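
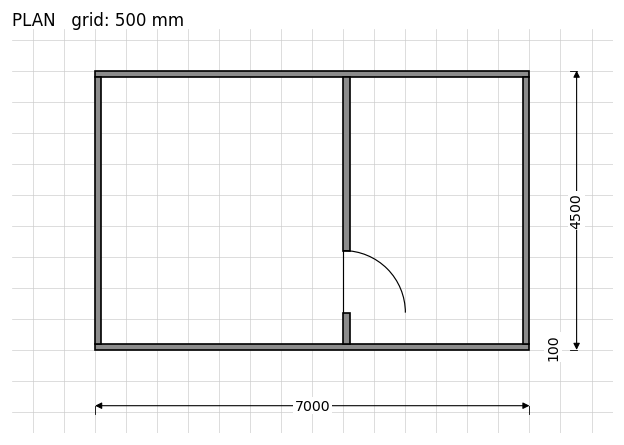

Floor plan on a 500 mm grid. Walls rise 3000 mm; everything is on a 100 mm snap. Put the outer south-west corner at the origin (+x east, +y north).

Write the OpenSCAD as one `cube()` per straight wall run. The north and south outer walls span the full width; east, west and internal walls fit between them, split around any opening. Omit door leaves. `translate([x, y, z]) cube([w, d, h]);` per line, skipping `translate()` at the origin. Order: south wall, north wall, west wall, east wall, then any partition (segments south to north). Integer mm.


cube([7000, 100, 3000]);
translate([0, 4400, 0]) cube([7000, 100, 3000]);
translate([0, 100, 0]) cube([100, 4300, 3000]);
translate([6900, 100, 0]) cube([100, 4300, 3000]);
translate([4000, 100, 0]) cube([100, 500, 3000]);
translate([4000, 1600, 0]) cube([100, 2800, 3000]);


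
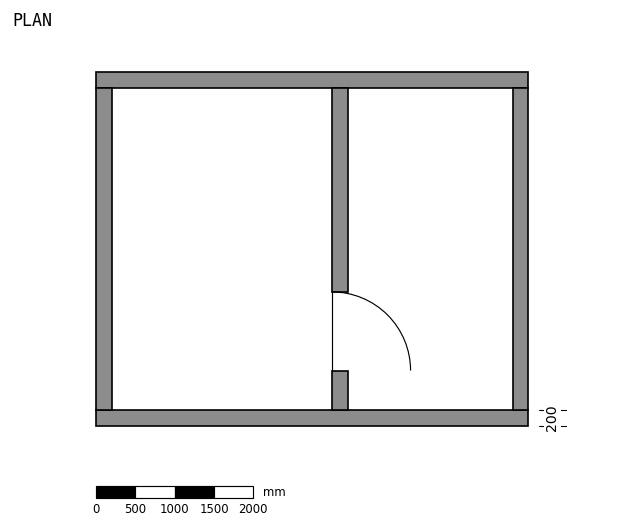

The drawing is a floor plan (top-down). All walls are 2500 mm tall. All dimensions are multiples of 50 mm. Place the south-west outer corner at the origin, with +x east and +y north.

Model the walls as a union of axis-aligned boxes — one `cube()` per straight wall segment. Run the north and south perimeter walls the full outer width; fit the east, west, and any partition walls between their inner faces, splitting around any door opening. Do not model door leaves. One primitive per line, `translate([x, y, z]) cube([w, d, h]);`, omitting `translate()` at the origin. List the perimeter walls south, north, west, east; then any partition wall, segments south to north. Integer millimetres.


cube([5500, 200, 2500]);
translate([0, 4300, 0]) cube([5500, 200, 2500]);
translate([0, 200, 0]) cube([200, 4100, 2500]);
translate([5300, 200, 0]) cube([200, 4100, 2500]);
translate([3000, 200, 0]) cube([200, 500, 2500]);
translate([3000, 1700, 0]) cube([200, 2600, 2500]);


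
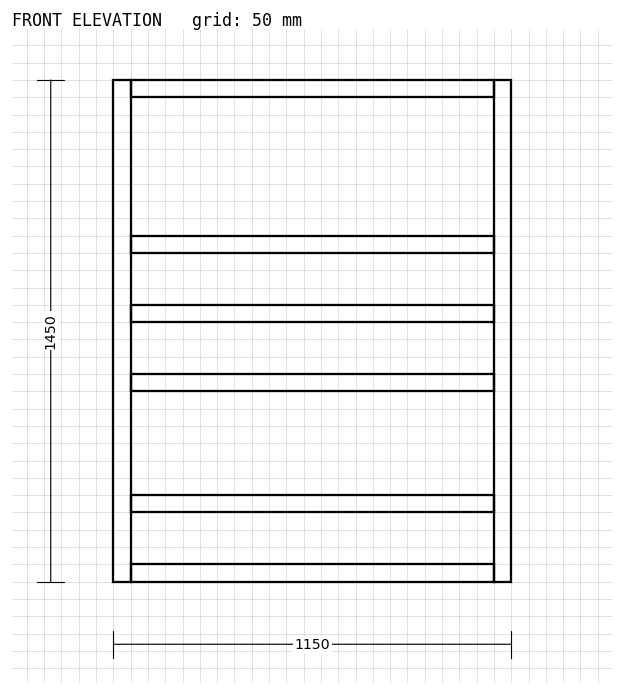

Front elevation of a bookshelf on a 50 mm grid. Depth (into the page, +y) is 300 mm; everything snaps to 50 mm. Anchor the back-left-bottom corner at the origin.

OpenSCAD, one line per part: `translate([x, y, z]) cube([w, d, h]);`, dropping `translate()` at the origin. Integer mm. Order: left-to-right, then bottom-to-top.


cube([50, 300, 1450]);
translate([50, 0, 0]) cube([1050, 300, 50]);
translate([50, 0, 200]) cube([1050, 300, 50]);
translate([50, 0, 550]) cube([1050, 300, 50]);
translate([50, 0, 750]) cube([1050, 300, 50]);
translate([50, 0, 950]) cube([1050, 300, 50]);
translate([50, 0, 1400]) cube([1050, 300, 50]);
translate([1100, 0, 0]) cube([50, 300, 1450]);


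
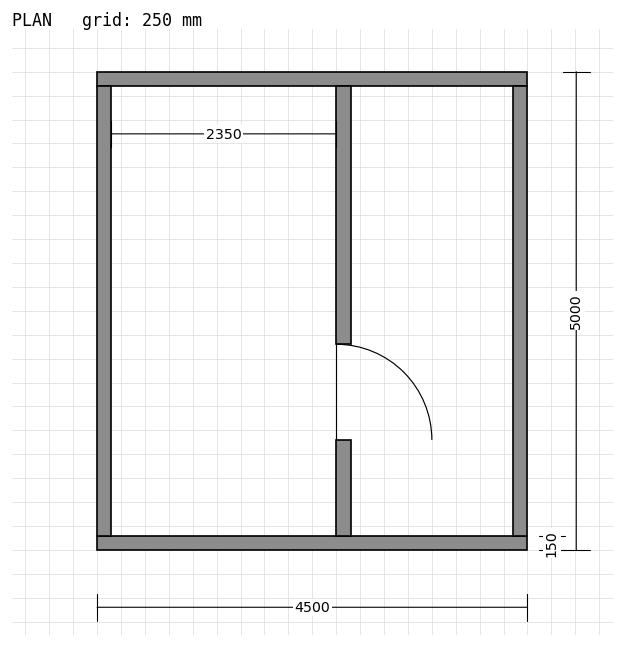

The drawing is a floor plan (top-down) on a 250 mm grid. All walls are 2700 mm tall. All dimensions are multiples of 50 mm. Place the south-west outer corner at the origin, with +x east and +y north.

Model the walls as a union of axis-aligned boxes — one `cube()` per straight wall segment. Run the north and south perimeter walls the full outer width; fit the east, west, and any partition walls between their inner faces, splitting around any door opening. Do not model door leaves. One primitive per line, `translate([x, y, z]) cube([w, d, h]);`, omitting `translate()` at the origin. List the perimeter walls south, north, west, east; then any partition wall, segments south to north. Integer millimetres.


cube([4500, 150, 2700]);
translate([0, 4850, 0]) cube([4500, 150, 2700]);
translate([0, 150, 0]) cube([150, 4700, 2700]);
translate([4350, 150, 0]) cube([150, 4700, 2700]);
translate([2500, 150, 0]) cube([150, 1000, 2700]);
translate([2500, 2150, 0]) cube([150, 2700, 2700]);


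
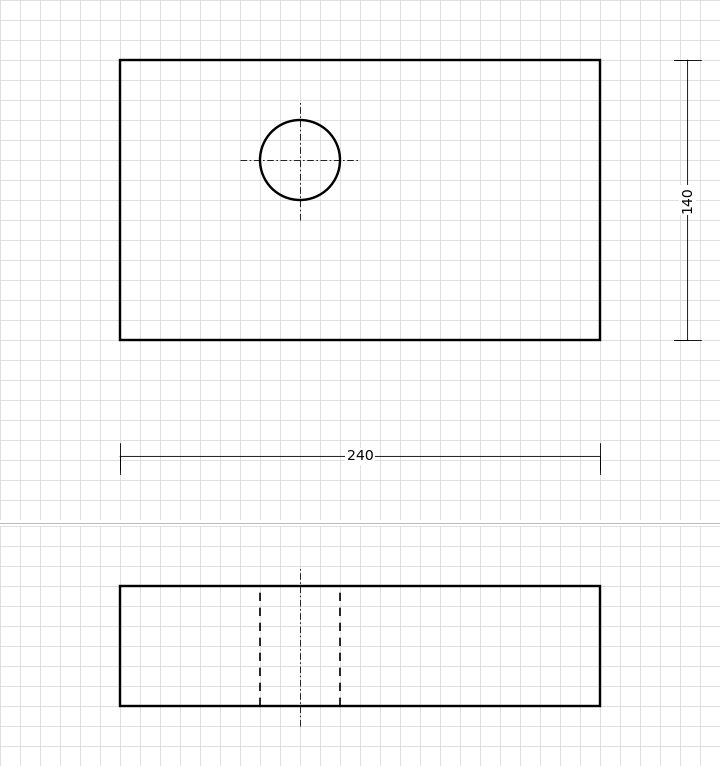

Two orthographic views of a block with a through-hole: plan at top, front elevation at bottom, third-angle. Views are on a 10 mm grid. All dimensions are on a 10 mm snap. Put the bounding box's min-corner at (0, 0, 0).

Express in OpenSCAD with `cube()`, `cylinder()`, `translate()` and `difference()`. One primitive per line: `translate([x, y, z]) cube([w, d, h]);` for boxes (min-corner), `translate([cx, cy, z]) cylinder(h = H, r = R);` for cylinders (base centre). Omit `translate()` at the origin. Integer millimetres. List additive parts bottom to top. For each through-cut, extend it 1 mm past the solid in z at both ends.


difference() {
  cube([240, 140, 60]);
  translate([90, 90, -1]) cylinder(h = 62, r = 20);
}


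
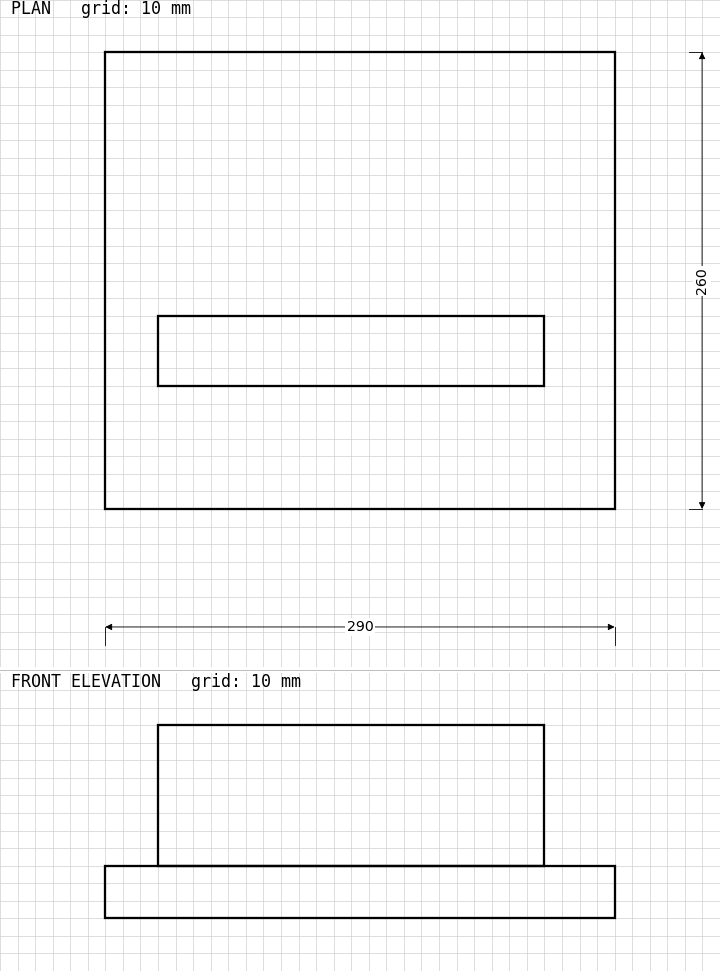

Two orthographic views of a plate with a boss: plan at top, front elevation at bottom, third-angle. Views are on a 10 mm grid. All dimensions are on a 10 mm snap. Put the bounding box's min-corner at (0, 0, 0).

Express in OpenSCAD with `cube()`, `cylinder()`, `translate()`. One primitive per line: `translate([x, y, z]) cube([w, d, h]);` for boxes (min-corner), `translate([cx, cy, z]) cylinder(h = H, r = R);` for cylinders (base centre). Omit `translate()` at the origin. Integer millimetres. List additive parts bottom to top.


cube([290, 260, 30]);
translate([30, 70, 30]) cube([220, 40, 80]);


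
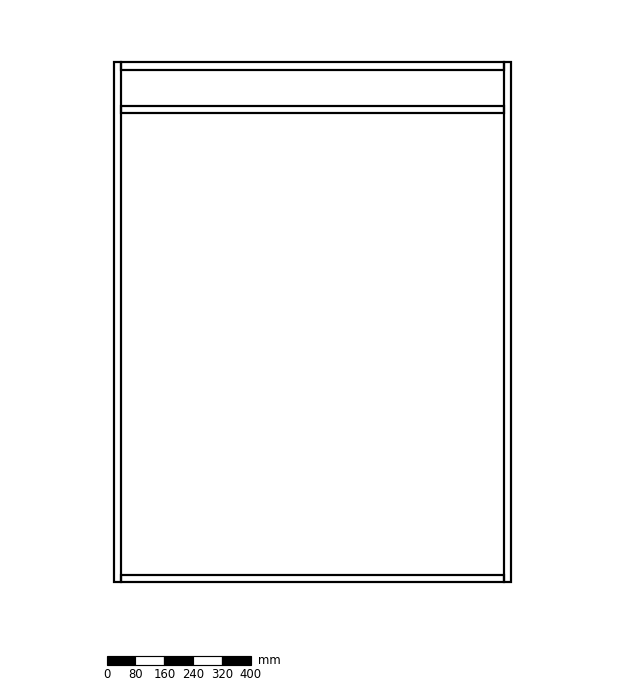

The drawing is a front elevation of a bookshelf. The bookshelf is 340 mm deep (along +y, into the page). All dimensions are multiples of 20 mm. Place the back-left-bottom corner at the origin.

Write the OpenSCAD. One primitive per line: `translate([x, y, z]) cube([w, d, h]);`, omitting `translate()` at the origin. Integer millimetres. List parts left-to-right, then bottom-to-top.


cube([20, 340, 1440]);
translate([20, 0, 0]) cube([1060, 340, 20]);
translate([20, 0, 1300]) cube([1060, 340, 20]);
translate([20, 0, 1420]) cube([1060, 340, 20]);
translate([1080, 0, 0]) cube([20, 340, 1440]);


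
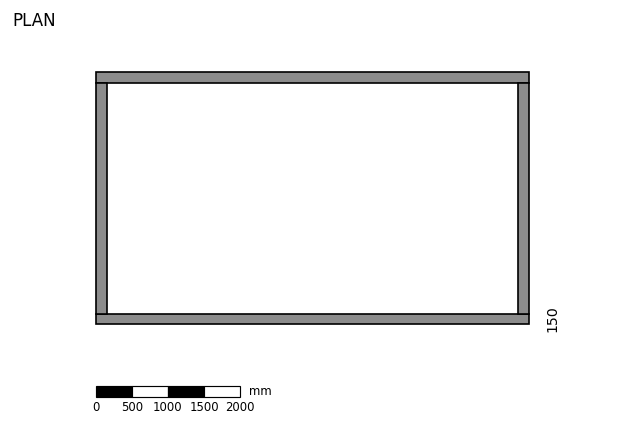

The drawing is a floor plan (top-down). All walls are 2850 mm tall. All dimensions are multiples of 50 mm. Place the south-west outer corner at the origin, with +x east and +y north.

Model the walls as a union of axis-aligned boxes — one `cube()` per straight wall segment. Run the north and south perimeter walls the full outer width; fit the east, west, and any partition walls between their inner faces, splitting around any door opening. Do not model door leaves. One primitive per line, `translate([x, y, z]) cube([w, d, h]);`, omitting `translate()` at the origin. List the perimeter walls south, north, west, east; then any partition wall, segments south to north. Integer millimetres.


cube([6000, 150, 2850]);
translate([0, 3350, 0]) cube([6000, 150, 2850]);
translate([0, 150, 0]) cube([150, 3200, 2850]);
translate([5850, 150, 0]) cube([150, 3200, 2850]);


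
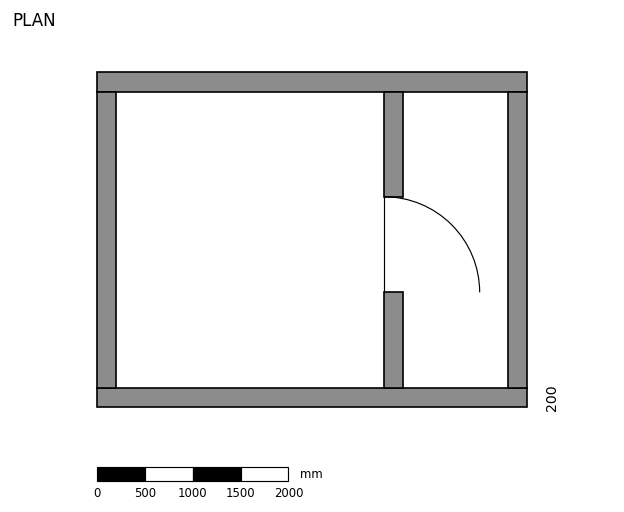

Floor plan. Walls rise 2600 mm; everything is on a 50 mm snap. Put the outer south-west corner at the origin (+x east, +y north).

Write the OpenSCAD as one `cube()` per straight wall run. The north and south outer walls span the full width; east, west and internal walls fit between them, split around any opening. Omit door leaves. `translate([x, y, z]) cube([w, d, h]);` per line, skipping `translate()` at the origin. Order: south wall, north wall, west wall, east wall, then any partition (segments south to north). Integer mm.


cube([4500, 200, 2600]);
translate([0, 3300, 0]) cube([4500, 200, 2600]);
translate([0, 200, 0]) cube([200, 3100, 2600]);
translate([4300, 200, 0]) cube([200, 3100, 2600]);
translate([3000, 200, 0]) cube([200, 1000, 2600]);
translate([3000, 2200, 0]) cube([200, 1100, 2600]);


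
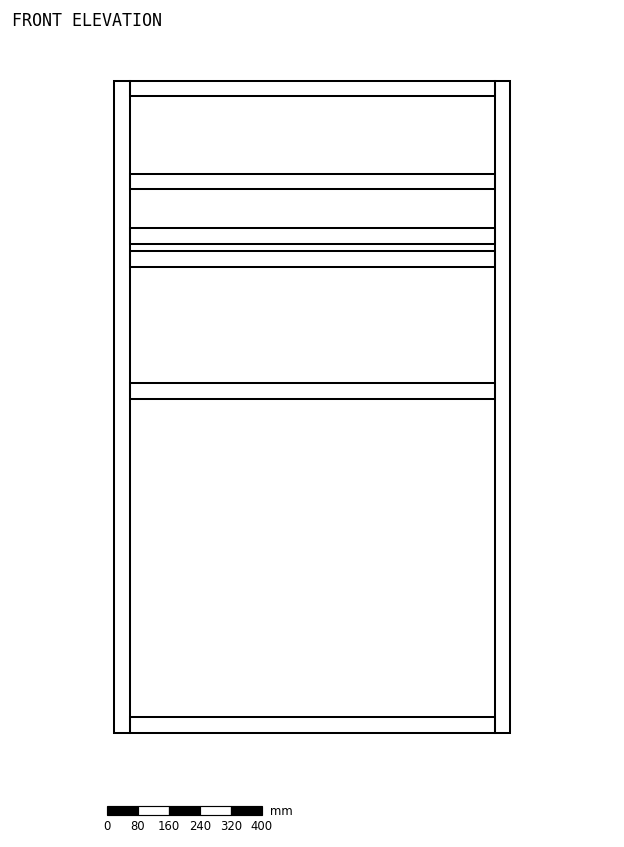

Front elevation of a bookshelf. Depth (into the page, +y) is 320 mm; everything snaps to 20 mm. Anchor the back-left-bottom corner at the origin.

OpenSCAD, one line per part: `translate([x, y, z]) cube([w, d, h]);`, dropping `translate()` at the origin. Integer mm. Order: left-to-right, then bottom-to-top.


cube([40, 320, 1680]);
translate([40, 0, 0]) cube([940, 320, 40]);
translate([40, 0, 860]) cube([940, 320, 40]);
translate([40, 0, 1200]) cube([940, 320, 40]);
translate([40, 0, 1260]) cube([940, 320, 40]);
translate([40, 0, 1400]) cube([940, 320, 40]);
translate([40, 0, 1640]) cube([940, 320, 40]);
translate([980, 0, 0]) cube([40, 320, 1680]);


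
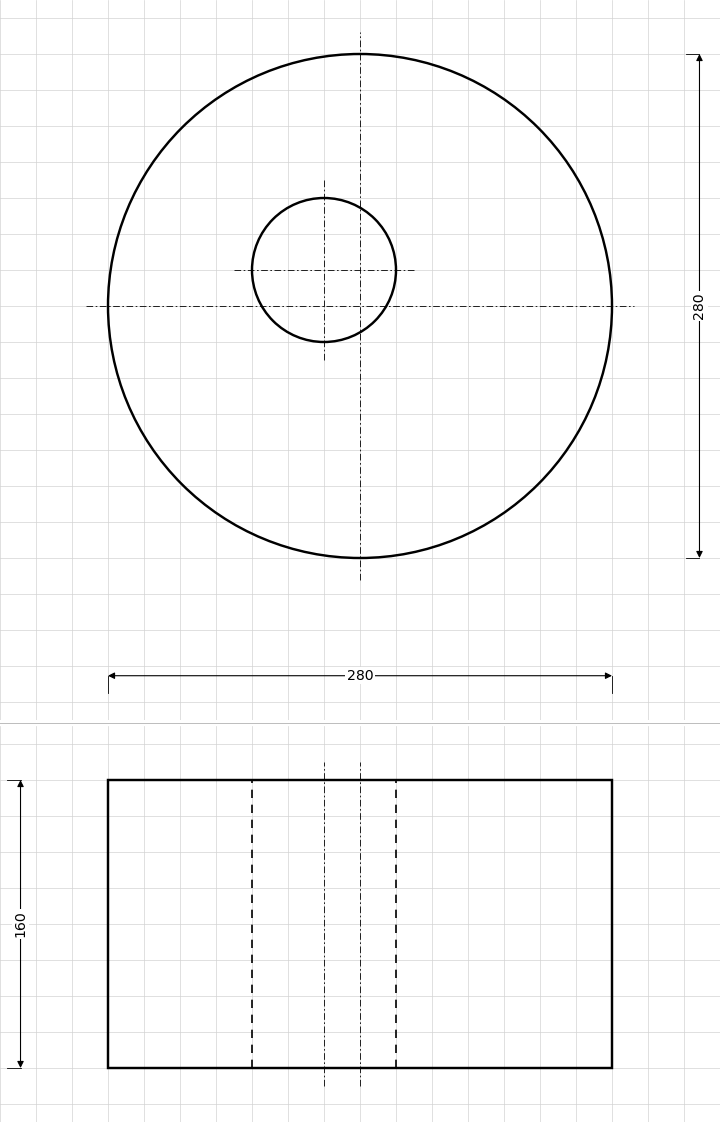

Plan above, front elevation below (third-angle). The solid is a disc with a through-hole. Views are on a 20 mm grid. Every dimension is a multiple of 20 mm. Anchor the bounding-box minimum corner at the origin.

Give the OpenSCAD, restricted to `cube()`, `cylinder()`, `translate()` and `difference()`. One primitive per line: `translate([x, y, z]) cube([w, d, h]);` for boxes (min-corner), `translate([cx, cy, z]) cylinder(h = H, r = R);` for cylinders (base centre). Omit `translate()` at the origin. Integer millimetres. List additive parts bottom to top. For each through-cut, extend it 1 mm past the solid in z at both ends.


difference() {
  translate([140, 140, 0]) cylinder(h = 160, r = 140);
  translate([120, 160, -1]) cylinder(h = 162, r = 40);
}


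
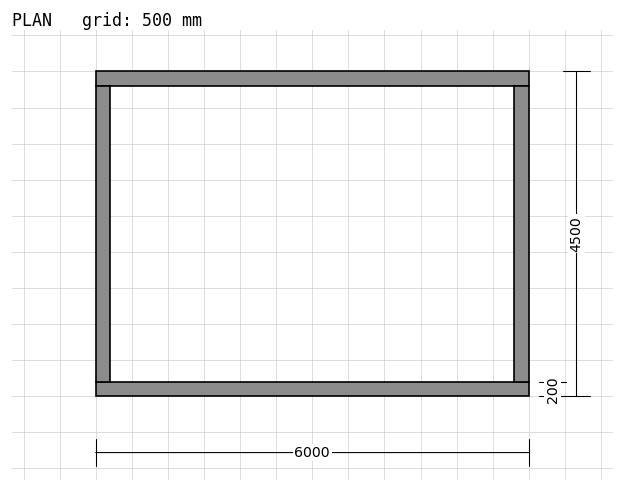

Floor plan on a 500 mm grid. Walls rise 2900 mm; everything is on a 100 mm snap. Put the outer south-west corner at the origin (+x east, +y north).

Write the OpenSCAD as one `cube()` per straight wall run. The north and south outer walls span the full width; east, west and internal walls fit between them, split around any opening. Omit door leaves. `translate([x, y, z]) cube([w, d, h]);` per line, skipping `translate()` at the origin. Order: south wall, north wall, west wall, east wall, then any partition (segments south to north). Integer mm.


cube([6000, 200, 2900]);
translate([0, 4300, 0]) cube([6000, 200, 2900]);
translate([0, 200, 0]) cube([200, 4100, 2900]);
translate([5800, 200, 0]) cube([200, 4100, 2900]);


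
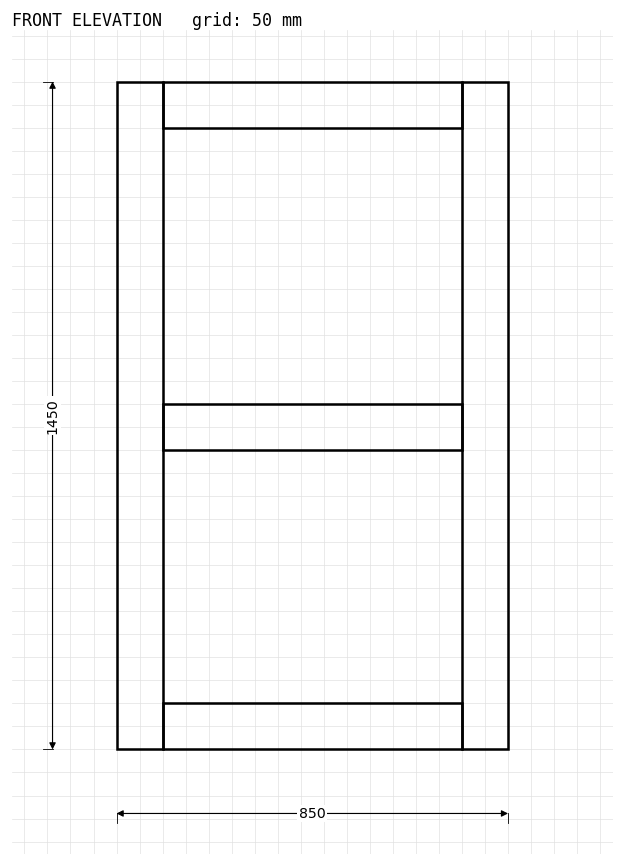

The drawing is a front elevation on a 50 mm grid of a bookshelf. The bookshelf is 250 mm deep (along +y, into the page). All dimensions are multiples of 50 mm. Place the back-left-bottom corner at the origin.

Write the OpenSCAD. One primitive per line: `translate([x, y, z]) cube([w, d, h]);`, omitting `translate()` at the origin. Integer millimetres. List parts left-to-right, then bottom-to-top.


cube([100, 250, 1450]);
translate([100, 0, 0]) cube([650, 250, 100]);
translate([100, 0, 650]) cube([650, 250, 100]);
translate([100, 0, 1350]) cube([650, 250, 100]);
translate([750, 0, 0]) cube([100, 250, 1450]);


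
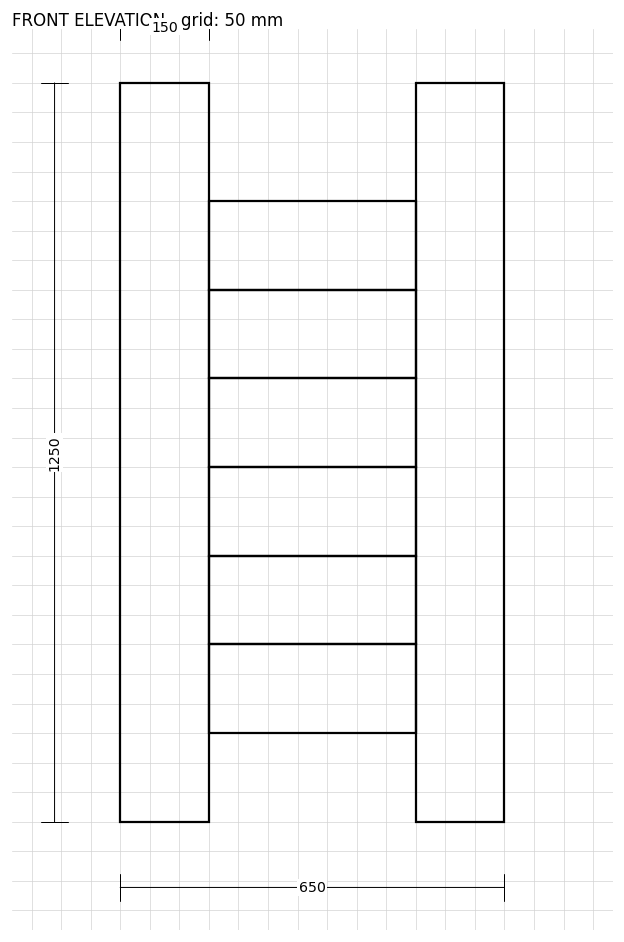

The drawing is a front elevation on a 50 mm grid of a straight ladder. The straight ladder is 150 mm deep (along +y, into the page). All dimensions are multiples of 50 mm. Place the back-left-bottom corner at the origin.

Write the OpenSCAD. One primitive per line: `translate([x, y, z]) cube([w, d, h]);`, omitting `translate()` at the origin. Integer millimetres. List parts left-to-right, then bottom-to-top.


cube([150, 150, 1250]);
translate([150, 0, 150]) cube([350, 150, 150]);
translate([150, 0, 300]) cube([350, 150, 150]);
translate([150, 0, 450]) cube([350, 150, 150]);
translate([150, 0, 600]) cube([350, 150, 150]);
translate([150, 0, 750]) cube([350, 150, 150]);
translate([150, 0, 900]) cube([350, 150, 150]);
translate([500, 0, 0]) cube([150, 150, 1250]);


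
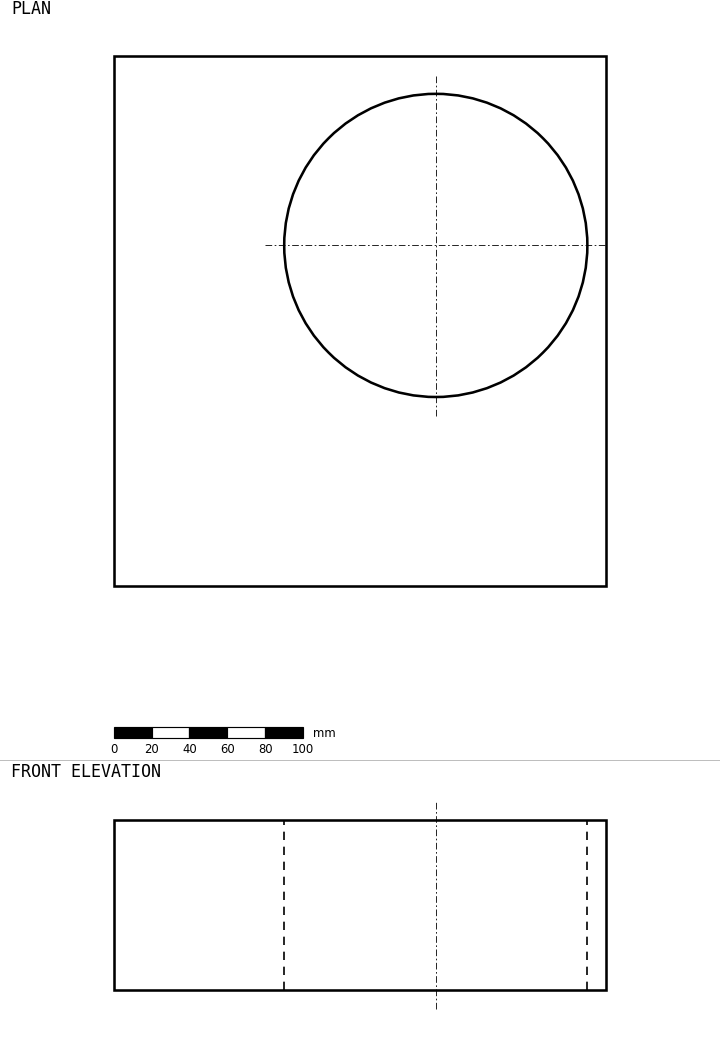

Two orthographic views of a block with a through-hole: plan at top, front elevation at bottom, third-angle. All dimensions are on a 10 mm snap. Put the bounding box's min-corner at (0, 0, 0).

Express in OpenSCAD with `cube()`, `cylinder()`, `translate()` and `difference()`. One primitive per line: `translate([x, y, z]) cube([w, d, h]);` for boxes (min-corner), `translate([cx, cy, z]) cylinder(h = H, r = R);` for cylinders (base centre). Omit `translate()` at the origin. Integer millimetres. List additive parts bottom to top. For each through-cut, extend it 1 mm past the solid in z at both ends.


difference() {
  cube([260, 280, 90]);
  translate([170, 180, -1]) cylinder(h = 92, r = 80);
}


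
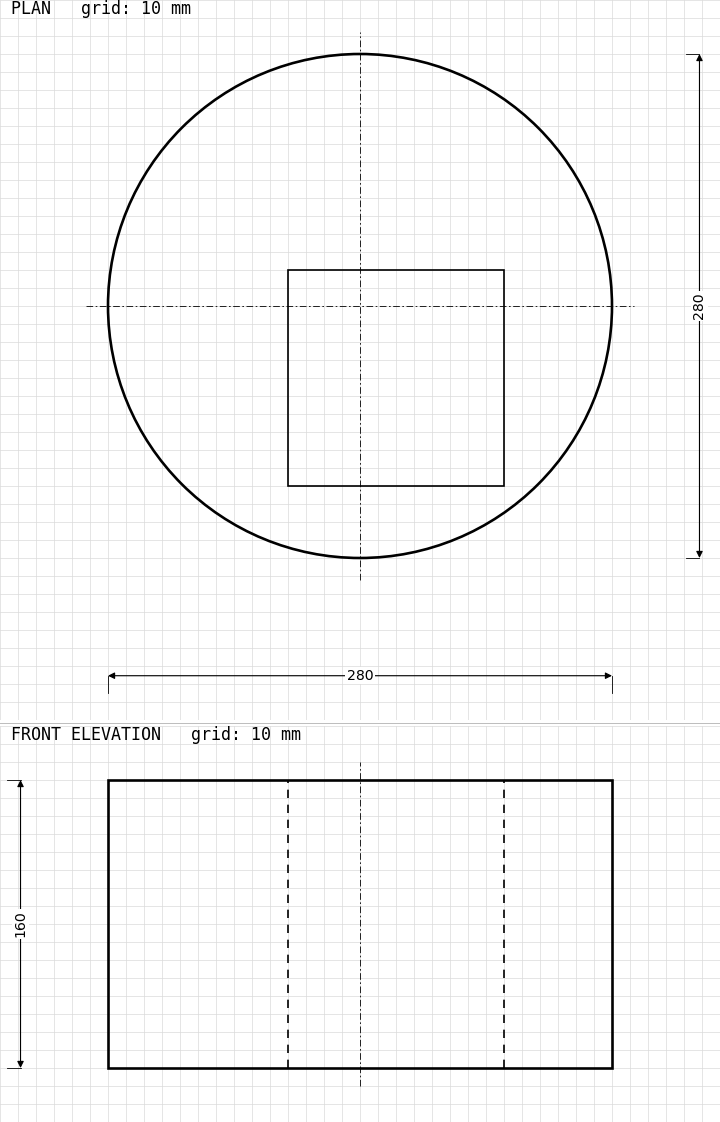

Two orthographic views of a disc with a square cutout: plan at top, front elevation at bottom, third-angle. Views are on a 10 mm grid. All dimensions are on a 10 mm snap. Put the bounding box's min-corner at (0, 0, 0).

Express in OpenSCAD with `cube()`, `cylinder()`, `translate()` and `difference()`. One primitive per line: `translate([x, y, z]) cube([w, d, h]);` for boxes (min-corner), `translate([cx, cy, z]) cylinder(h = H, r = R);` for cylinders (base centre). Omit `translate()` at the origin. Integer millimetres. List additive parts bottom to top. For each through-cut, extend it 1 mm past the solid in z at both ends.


difference() {
  translate([140, 140, 0]) cylinder(h = 160, r = 140);
  translate([100, 40, -1]) cube([120, 120, 162]);
}


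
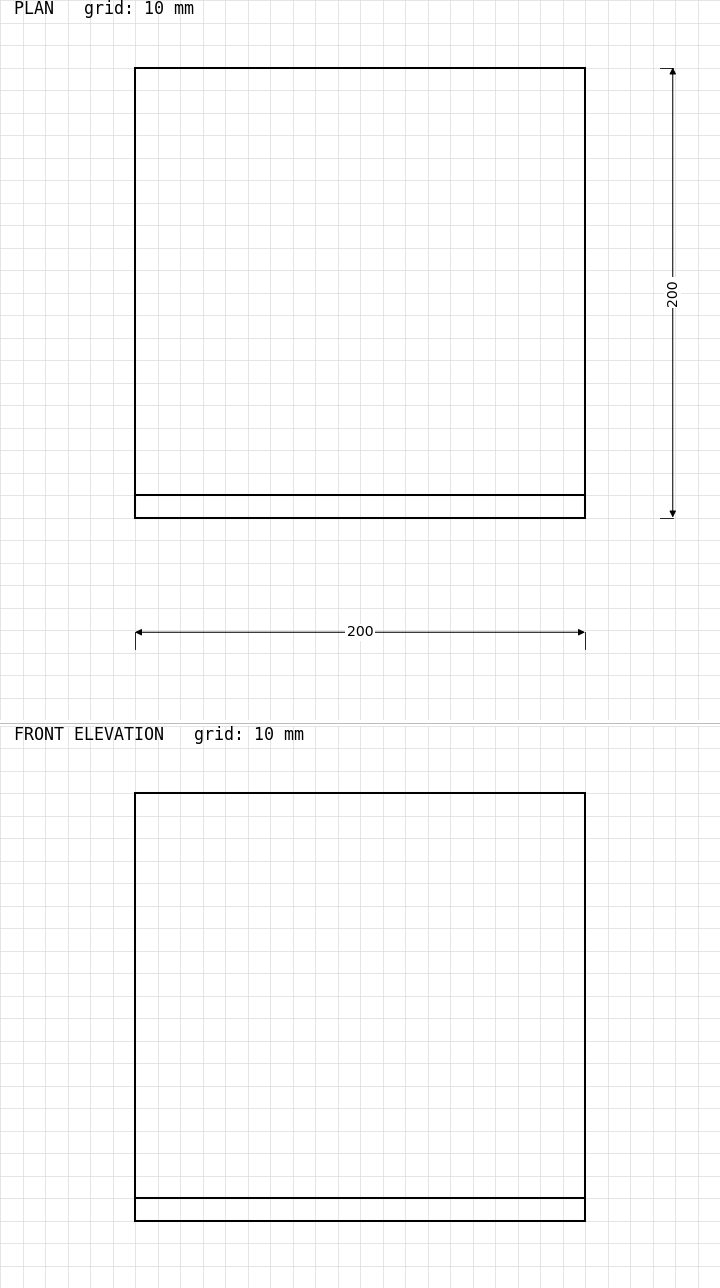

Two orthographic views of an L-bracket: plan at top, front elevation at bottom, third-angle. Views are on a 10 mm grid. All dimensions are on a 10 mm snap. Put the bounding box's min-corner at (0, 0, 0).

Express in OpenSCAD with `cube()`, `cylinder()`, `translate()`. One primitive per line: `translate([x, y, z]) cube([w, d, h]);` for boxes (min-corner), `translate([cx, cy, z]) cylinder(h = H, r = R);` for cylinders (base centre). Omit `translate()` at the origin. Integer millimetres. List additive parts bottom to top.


cube([200, 200, 10]);
translate([0, 0, 10]) cube([200, 10, 180]);


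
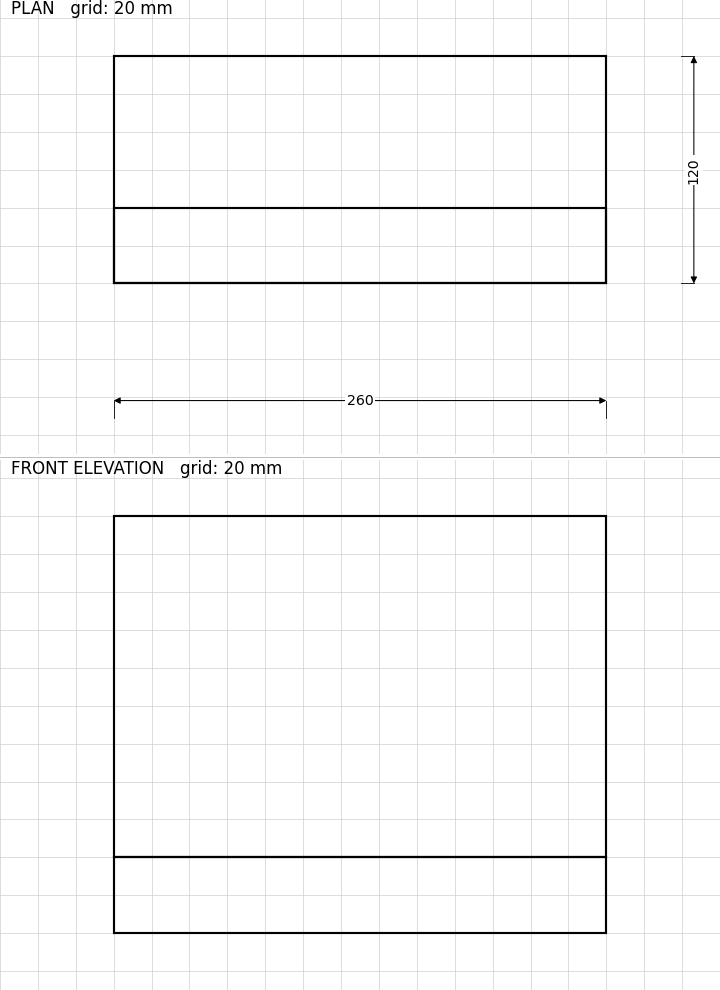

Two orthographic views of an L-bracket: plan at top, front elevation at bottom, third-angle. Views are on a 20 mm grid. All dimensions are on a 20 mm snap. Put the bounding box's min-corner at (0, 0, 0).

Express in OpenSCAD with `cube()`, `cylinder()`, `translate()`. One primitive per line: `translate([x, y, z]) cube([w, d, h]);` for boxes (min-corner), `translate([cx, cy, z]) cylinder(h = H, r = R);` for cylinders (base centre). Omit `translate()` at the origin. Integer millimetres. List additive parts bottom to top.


cube([260, 120, 40]);
translate([0, 0, 40]) cube([260, 40, 180]);


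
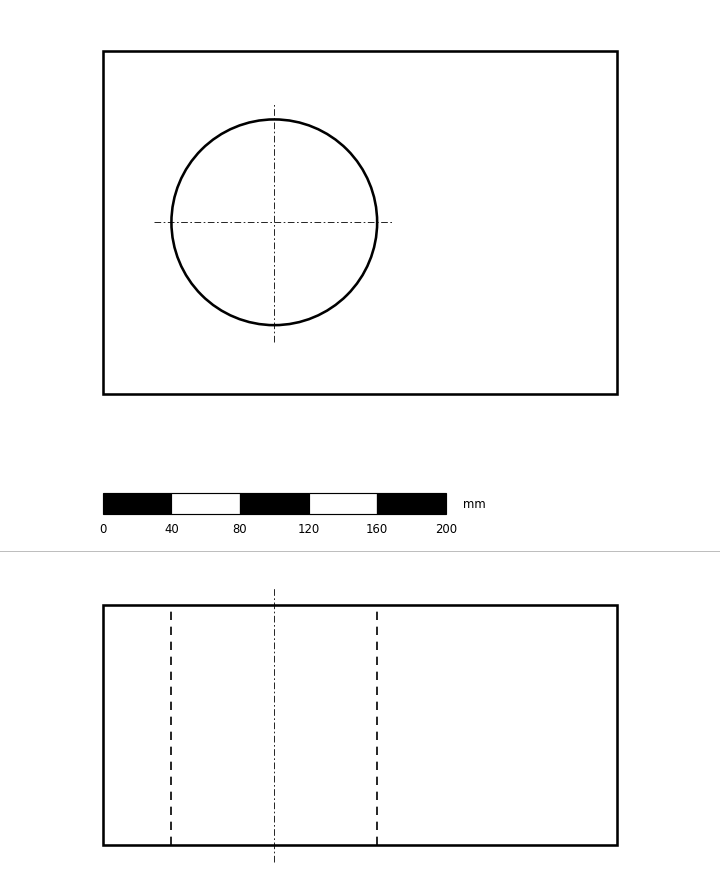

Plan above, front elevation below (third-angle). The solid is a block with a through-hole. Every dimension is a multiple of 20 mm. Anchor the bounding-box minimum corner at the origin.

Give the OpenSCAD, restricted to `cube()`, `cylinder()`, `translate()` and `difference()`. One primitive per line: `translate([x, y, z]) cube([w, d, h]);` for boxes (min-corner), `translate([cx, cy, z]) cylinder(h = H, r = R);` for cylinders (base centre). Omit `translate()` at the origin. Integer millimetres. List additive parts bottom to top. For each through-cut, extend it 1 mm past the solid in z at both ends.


difference() {
  cube([300, 200, 140]);
  translate([100, 100, -1]) cylinder(h = 142, r = 60);
}


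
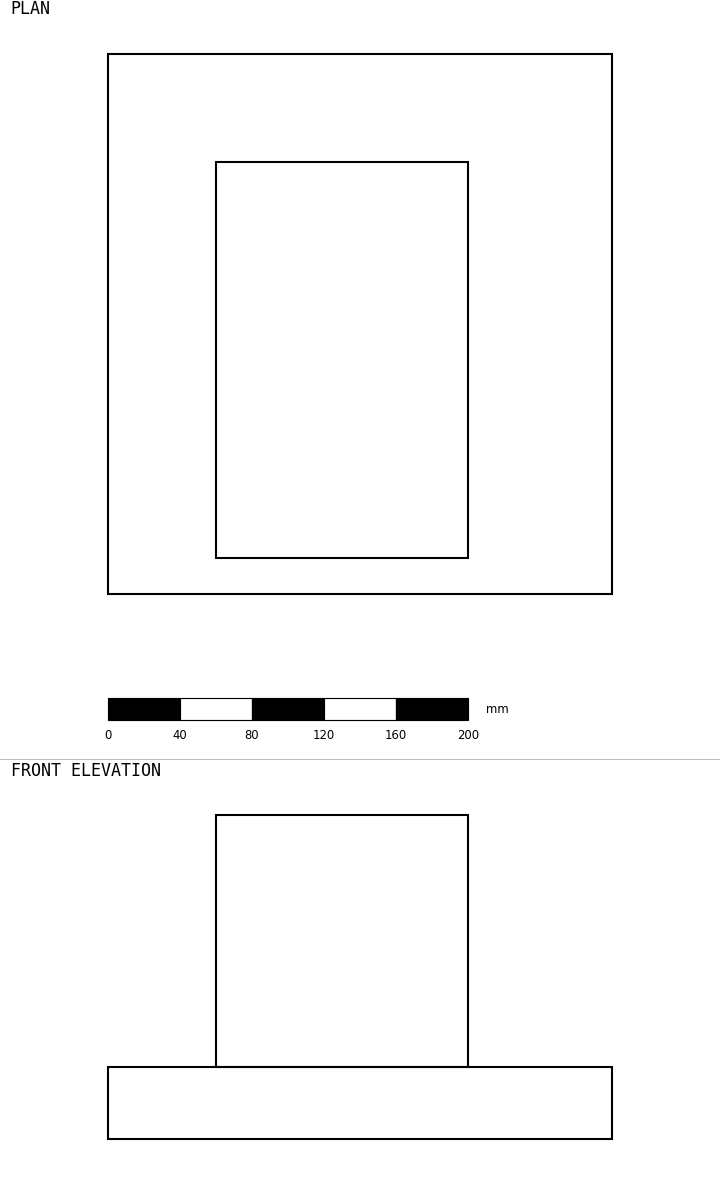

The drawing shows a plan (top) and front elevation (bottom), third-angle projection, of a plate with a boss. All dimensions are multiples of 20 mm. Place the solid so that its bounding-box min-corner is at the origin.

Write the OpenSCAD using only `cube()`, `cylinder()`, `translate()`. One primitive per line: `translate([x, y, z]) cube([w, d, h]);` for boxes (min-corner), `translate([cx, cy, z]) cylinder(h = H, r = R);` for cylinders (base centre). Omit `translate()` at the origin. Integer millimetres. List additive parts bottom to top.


cube([280, 300, 40]);
translate([60, 20, 40]) cube([140, 220, 140]);


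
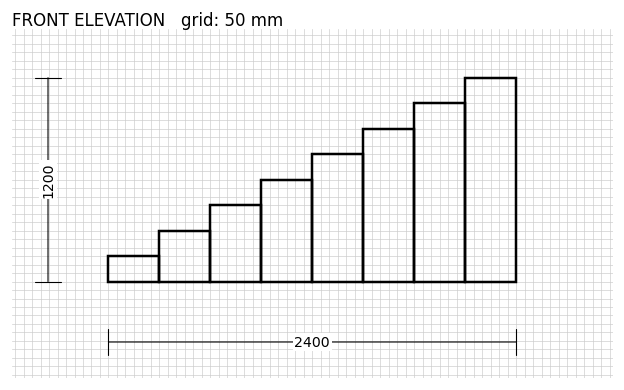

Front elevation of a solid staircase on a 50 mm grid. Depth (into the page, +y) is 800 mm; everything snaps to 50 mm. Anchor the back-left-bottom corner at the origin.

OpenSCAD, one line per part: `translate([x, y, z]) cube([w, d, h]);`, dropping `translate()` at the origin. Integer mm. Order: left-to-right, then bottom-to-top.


cube([300, 800, 150]);
translate([300, 0, 0]) cube([300, 800, 300]);
translate([600, 0, 0]) cube([300, 800, 450]);
translate([900, 0, 0]) cube([300, 800, 600]);
translate([1200, 0, 0]) cube([300, 800, 750]);
translate([1500, 0, 0]) cube([300, 800, 900]);
translate([1800, 0, 0]) cube([300, 800, 1050]);
translate([2100, 0, 0]) cube([300, 800, 1200]);


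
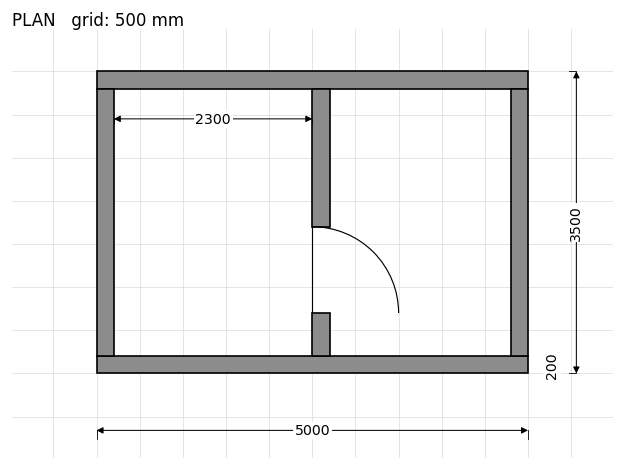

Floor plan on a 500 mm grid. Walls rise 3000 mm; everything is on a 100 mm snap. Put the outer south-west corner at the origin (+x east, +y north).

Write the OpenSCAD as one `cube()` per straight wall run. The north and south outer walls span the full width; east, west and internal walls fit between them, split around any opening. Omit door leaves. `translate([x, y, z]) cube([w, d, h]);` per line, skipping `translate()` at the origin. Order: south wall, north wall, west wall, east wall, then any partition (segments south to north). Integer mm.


cube([5000, 200, 3000]);
translate([0, 3300, 0]) cube([5000, 200, 3000]);
translate([0, 200, 0]) cube([200, 3100, 3000]);
translate([4800, 200, 0]) cube([200, 3100, 3000]);
translate([2500, 200, 0]) cube([200, 500, 3000]);
translate([2500, 1700, 0]) cube([200, 1600, 3000]);


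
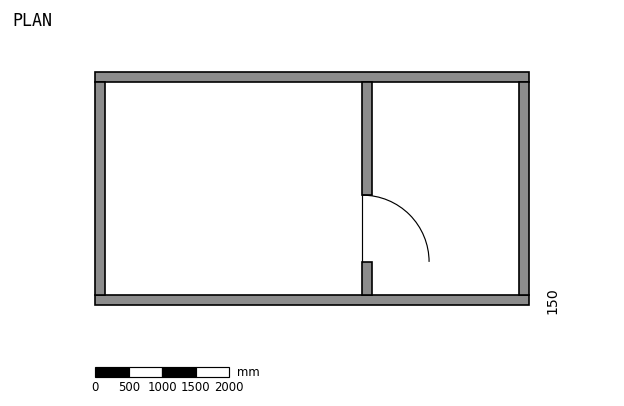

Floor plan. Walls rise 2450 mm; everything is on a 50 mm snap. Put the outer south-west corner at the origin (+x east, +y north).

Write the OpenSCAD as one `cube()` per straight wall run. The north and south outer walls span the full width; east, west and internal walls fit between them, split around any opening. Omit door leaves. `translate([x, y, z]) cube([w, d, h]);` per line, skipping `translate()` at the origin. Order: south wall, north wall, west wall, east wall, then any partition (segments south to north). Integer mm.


cube([6500, 150, 2450]);
translate([0, 3350, 0]) cube([6500, 150, 2450]);
translate([0, 150, 0]) cube([150, 3200, 2450]);
translate([6350, 150, 0]) cube([150, 3200, 2450]);
translate([4000, 150, 0]) cube([150, 500, 2450]);
translate([4000, 1650, 0]) cube([150, 1700, 2450]);


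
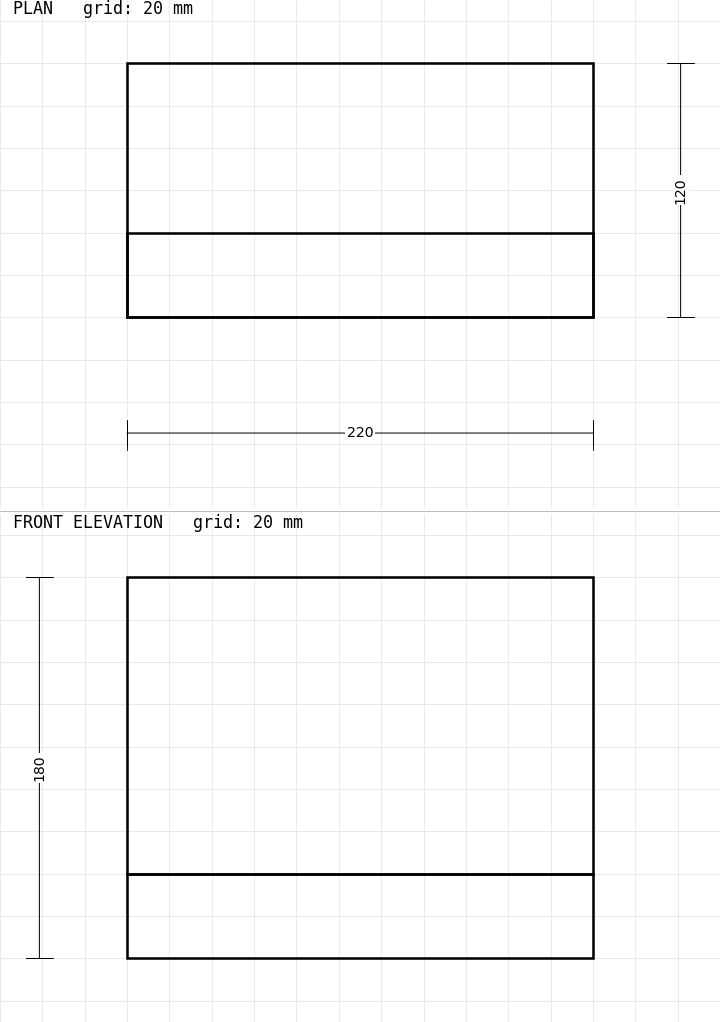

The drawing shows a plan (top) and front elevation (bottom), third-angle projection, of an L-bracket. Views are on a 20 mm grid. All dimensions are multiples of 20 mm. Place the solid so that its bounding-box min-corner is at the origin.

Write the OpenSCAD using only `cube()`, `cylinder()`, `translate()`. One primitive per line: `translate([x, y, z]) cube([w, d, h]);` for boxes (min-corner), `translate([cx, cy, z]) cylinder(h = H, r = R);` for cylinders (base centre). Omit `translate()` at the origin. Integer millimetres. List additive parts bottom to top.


cube([220, 120, 40]);
translate([0, 0, 40]) cube([220, 40, 140]);


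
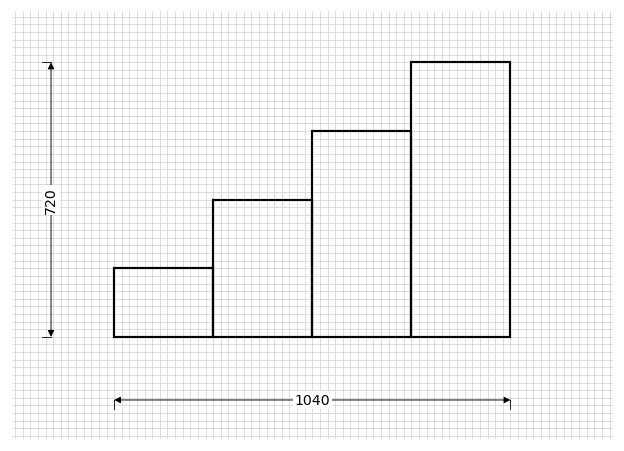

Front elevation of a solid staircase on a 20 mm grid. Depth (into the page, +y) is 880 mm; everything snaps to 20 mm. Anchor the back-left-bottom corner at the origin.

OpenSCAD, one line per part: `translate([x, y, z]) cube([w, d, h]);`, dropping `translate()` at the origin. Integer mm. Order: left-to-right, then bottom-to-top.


cube([260, 880, 180]);
translate([260, 0, 0]) cube([260, 880, 360]);
translate([520, 0, 0]) cube([260, 880, 540]);
translate([780, 0, 0]) cube([260, 880, 720]);


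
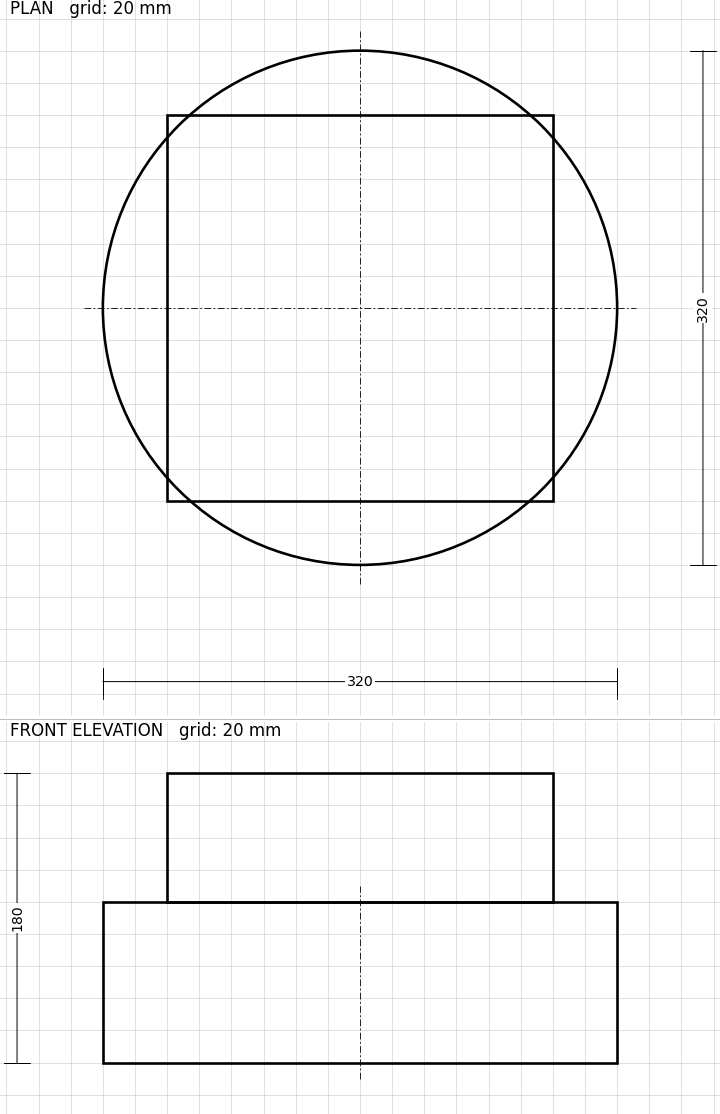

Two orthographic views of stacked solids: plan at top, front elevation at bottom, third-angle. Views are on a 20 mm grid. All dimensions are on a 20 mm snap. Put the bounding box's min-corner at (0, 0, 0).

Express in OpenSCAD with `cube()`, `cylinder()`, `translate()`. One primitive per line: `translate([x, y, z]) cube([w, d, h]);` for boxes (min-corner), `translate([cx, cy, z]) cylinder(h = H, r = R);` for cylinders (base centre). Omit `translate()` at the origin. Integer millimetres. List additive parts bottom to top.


translate([160, 160, 0]) cylinder(h = 100, r = 160);
translate([40, 40, 100]) cube([240, 240, 80]);


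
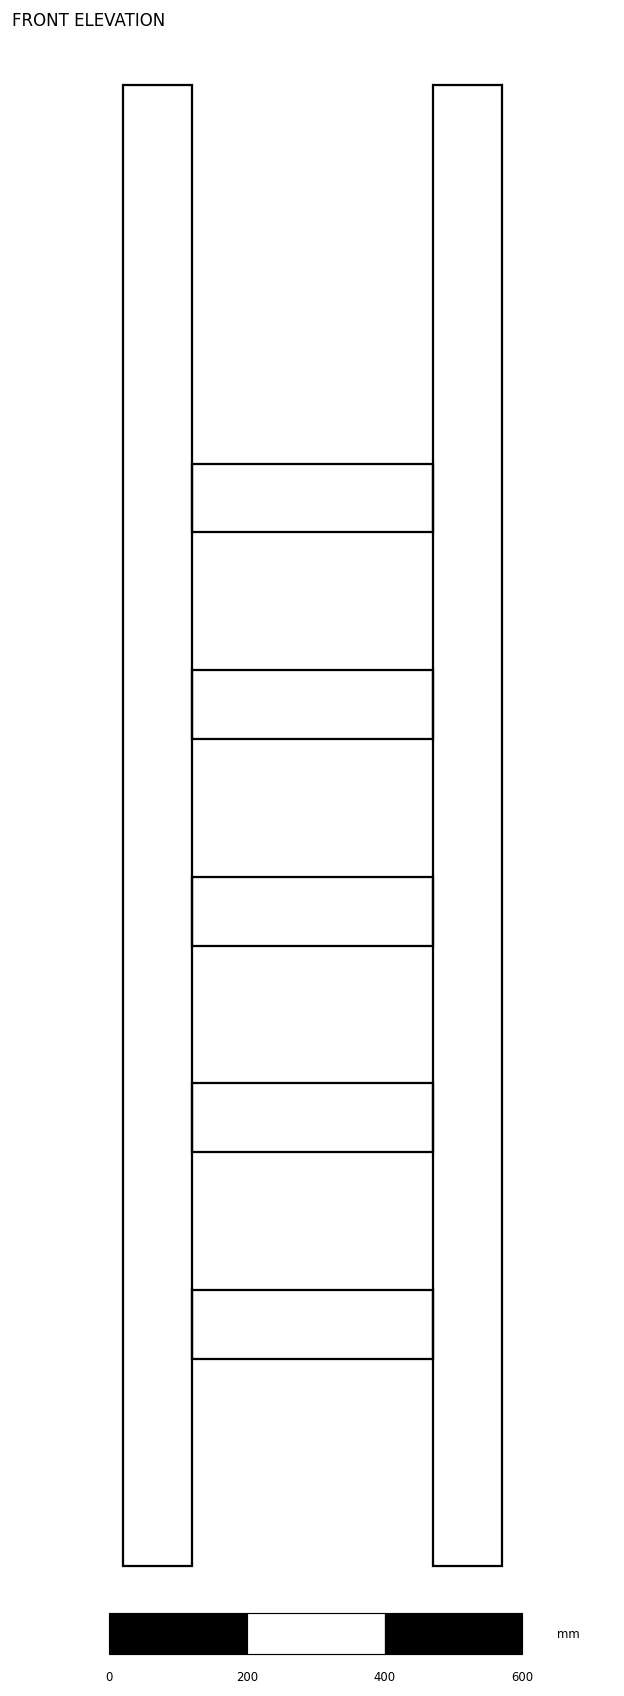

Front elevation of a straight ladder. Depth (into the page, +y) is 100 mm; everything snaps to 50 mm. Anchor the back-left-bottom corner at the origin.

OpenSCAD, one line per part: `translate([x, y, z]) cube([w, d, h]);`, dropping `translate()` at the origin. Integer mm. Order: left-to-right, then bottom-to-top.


cube([100, 100, 2150]);
translate([100, 0, 300]) cube([350, 100, 100]);
translate([100, 0, 600]) cube([350, 100, 100]);
translate([100, 0, 900]) cube([350, 100, 100]);
translate([100, 0, 1200]) cube([350, 100, 100]);
translate([100, 0, 1500]) cube([350, 100, 100]);
translate([450, 0, 0]) cube([100, 100, 2150]);


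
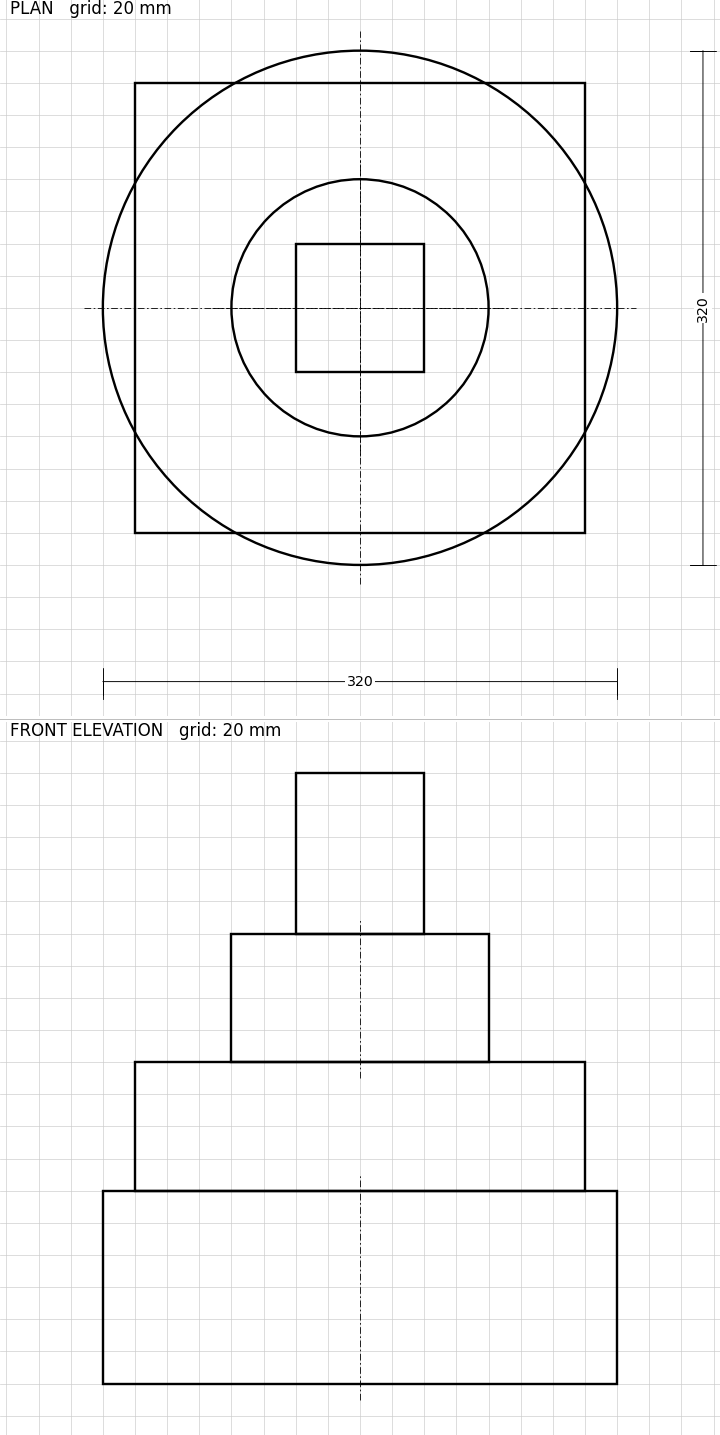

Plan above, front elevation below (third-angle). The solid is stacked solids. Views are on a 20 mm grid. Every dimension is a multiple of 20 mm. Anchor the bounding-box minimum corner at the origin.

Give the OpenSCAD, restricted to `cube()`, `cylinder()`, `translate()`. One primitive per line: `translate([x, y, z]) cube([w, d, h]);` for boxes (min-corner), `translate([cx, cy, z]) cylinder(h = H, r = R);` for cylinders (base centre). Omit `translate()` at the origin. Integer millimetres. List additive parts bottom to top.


translate([160, 160, 0]) cylinder(h = 120, r = 160);
translate([20, 20, 120]) cube([280, 280, 80]);
translate([160, 160, 200]) cylinder(h = 80, r = 80);
translate([120, 120, 280]) cube([80, 80, 100]);


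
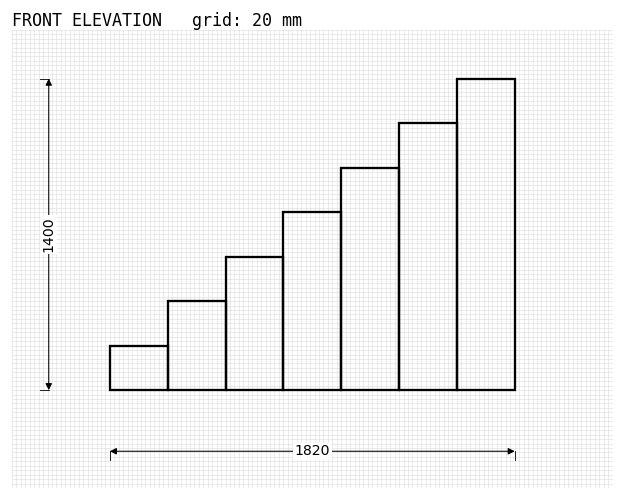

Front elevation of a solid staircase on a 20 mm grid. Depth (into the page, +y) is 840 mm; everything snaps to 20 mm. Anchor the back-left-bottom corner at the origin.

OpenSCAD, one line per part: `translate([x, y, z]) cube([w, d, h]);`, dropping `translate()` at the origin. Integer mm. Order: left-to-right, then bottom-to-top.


cube([260, 840, 200]);
translate([260, 0, 0]) cube([260, 840, 400]);
translate([520, 0, 0]) cube([260, 840, 600]);
translate([780, 0, 0]) cube([260, 840, 800]);
translate([1040, 0, 0]) cube([260, 840, 1000]);
translate([1300, 0, 0]) cube([260, 840, 1200]);
translate([1560, 0, 0]) cube([260, 840, 1400]);


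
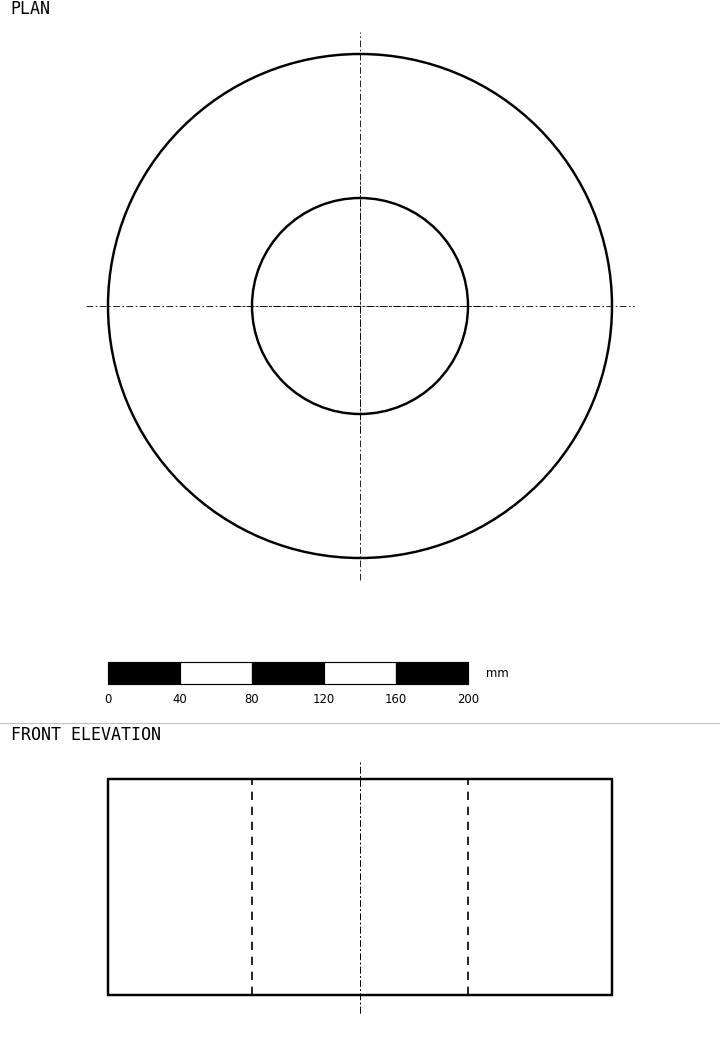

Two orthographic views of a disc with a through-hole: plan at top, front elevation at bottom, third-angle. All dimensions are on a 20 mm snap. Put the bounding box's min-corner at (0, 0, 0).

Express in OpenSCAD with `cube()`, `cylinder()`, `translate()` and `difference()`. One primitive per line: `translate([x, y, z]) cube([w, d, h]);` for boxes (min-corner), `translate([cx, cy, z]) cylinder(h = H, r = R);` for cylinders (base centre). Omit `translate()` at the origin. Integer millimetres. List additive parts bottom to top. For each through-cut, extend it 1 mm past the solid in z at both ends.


difference() {
  translate([140, 140, 0]) cylinder(h = 120, r = 140);
  translate([140, 140, -1]) cylinder(h = 122, r = 60);
}


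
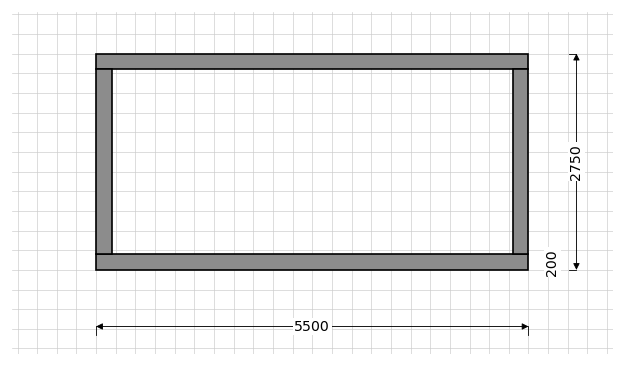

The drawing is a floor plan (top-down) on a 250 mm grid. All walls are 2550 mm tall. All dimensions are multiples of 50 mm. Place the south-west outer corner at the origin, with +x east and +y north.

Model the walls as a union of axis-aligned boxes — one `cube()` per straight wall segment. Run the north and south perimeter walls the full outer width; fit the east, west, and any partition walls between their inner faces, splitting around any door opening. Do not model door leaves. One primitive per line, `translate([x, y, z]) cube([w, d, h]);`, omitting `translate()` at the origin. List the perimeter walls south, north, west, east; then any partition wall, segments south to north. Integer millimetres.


cube([5500, 200, 2550]);
translate([0, 2550, 0]) cube([5500, 200, 2550]);
translate([0, 200, 0]) cube([200, 2350, 2550]);
translate([5300, 200, 0]) cube([200, 2350, 2550]);


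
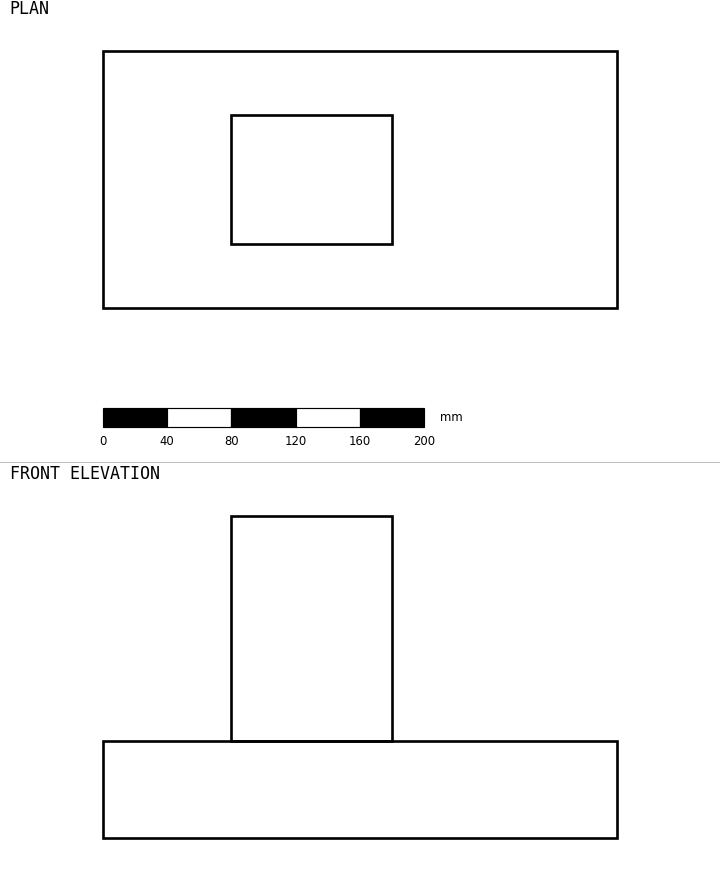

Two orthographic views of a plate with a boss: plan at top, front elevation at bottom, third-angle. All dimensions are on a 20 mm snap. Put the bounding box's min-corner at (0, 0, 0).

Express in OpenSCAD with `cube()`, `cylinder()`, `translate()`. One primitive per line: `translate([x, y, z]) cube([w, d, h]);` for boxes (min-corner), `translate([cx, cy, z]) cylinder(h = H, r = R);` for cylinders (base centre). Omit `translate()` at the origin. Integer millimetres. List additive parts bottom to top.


cube([320, 160, 60]);
translate([80, 40, 60]) cube([100, 80, 140]);


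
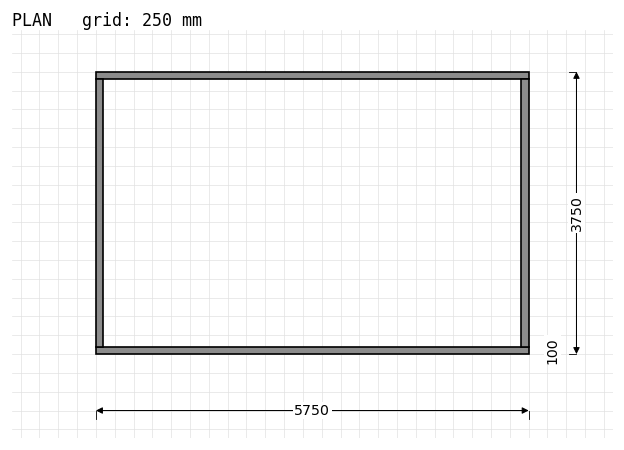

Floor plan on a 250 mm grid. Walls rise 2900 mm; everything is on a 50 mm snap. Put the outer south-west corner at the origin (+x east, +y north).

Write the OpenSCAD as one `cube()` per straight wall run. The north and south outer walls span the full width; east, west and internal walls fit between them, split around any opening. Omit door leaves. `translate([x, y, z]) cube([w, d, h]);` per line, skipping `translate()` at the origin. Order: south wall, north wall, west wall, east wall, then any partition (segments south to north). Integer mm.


cube([5750, 100, 2900]);
translate([0, 3650, 0]) cube([5750, 100, 2900]);
translate([0, 100, 0]) cube([100, 3550, 2900]);
translate([5650, 100, 0]) cube([100, 3550, 2900]);


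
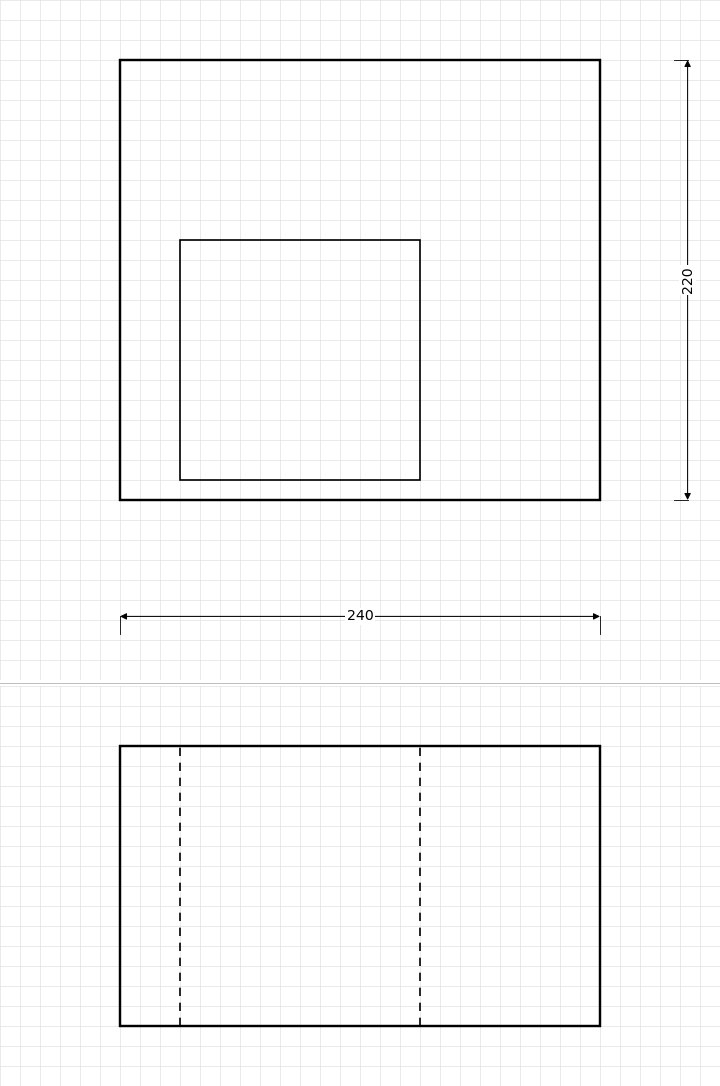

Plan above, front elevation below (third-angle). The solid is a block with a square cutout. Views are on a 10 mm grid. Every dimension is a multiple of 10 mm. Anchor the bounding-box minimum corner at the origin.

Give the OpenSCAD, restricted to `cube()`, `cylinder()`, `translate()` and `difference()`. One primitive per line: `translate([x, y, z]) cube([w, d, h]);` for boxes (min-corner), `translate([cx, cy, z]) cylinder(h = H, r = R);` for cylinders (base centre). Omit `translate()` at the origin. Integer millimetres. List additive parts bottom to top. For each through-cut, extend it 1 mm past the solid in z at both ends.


difference() {
  cube([240, 220, 140]);
  translate([30, 10, -1]) cube([120, 120, 142]);
}


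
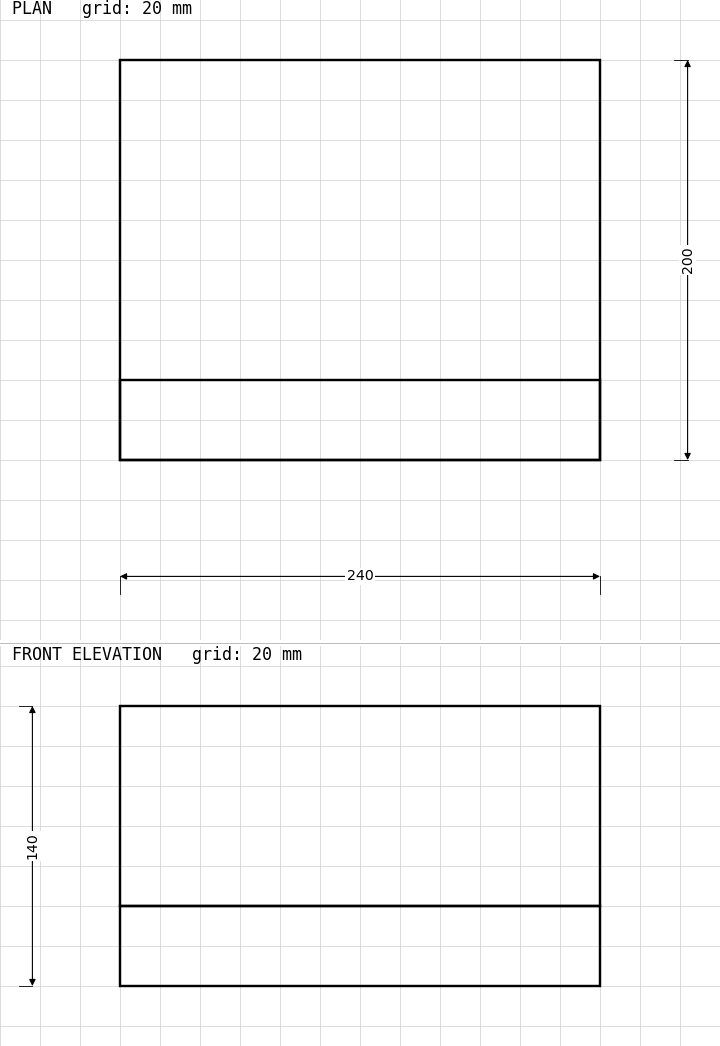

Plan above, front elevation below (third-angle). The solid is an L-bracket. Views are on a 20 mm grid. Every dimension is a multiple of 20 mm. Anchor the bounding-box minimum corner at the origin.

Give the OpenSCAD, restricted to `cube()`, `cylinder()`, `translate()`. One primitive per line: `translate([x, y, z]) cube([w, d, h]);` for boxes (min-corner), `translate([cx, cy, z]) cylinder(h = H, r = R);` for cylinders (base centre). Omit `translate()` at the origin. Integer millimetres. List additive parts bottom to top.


cube([240, 200, 40]);
translate([0, 0, 40]) cube([240, 40, 100]);


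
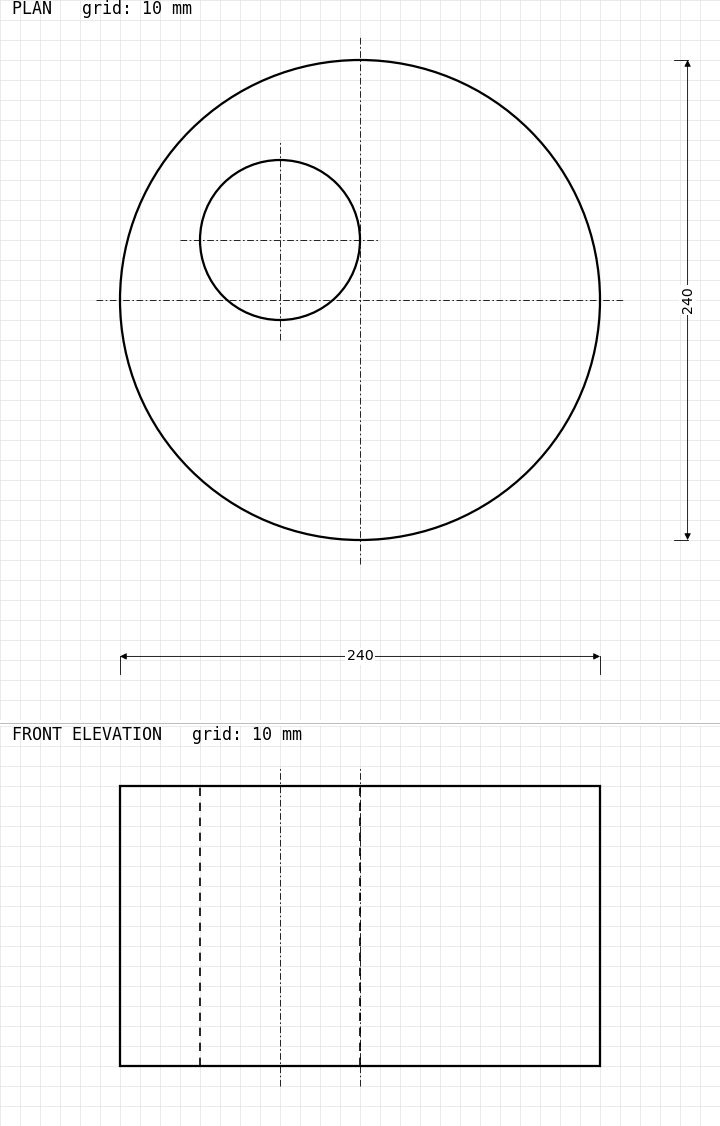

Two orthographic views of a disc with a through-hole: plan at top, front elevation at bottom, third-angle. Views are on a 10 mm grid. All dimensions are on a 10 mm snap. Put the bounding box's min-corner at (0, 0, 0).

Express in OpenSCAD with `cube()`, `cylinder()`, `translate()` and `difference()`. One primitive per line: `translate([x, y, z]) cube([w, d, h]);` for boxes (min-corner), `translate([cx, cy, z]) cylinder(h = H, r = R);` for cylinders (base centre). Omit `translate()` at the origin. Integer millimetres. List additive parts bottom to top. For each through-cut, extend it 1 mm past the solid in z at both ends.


difference() {
  translate([120, 120, 0]) cylinder(h = 140, r = 120);
  translate([80, 150, -1]) cylinder(h = 142, r = 40);
}


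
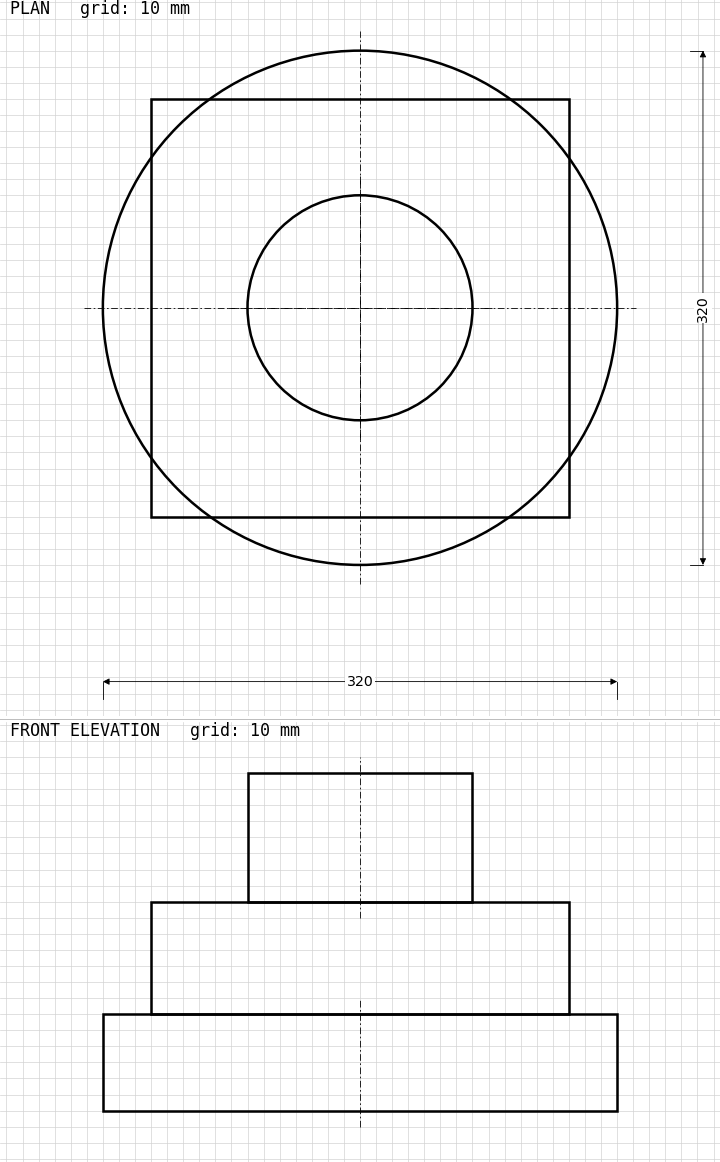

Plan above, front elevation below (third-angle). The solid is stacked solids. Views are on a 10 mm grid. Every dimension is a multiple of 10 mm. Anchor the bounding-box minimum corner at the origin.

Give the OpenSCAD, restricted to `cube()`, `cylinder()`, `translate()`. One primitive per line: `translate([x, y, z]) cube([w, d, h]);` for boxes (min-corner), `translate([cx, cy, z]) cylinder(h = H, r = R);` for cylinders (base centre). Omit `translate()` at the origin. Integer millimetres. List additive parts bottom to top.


translate([160, 160, 0]) cylinder(h = 60, r = 160);
translate([30, 30, 60]) cube([260, 260, 70]);
translate([160, 160, 130]) cylinder(h = 80, r = 70);
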